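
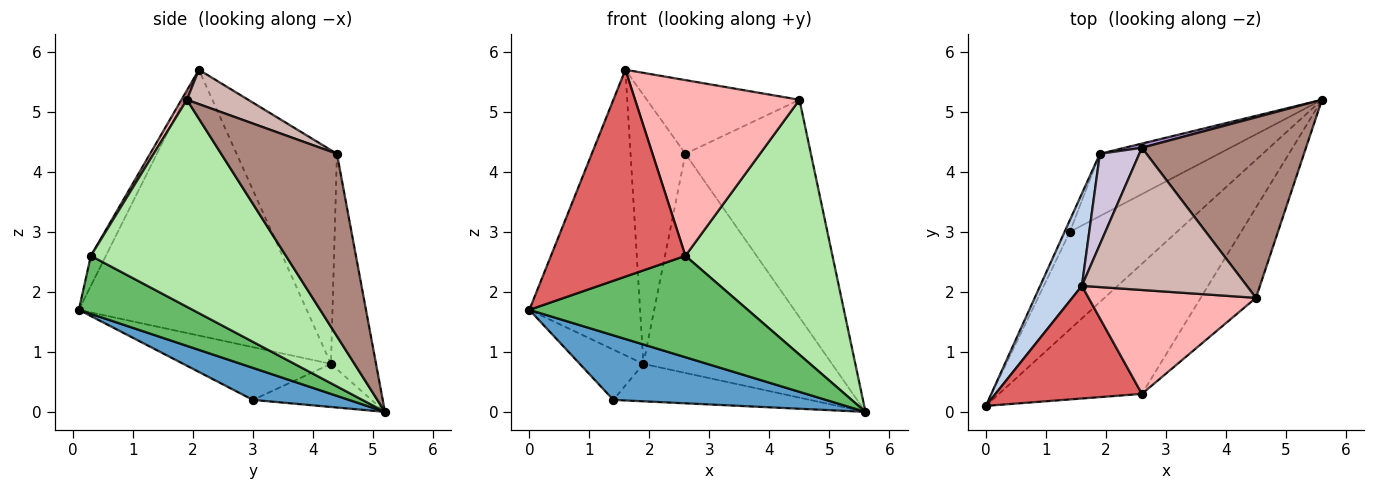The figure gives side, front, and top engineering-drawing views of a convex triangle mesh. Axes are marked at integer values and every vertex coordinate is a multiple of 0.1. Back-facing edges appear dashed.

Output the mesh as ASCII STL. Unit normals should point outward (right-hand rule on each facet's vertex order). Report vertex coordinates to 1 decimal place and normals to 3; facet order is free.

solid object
 facet normal 0.242 -0.535 -0.809
  outer loop
   vertex 1.4 3.0 0.2
   vertex 5.6 5.2 0.0
   vertex 0.0 0.1 1.7
  endloop
 endfacet
 facet normal -0.891 0.433 0.140
  outer loop
   vertex 1.9 4.3 0.8
   vertex 0.0 0.1 1.7
   vertex 1.6 2.1 5.7
  endloop
 endfacet
 facet normal -0.915 0.394 -0.092
  outer loop
   vertex 1.9 4.3 0.8
   vertex 1.4 3.0 0.2
   vertex 0.0 0.1 1.7
  endloop
 endfacet
 facet normal -0.297 0.492 -0.819
  outer loop
   vertex 1.9 4.3 0.8
   vertex 5.6 5.2 0.0
   vertex 1.4 3.0 0.2
  endloop
 endfacet
 facet normal 0.305 -0.585 -0.751
  outer loop
   vertex 2.6 0.3 2.6
   vertex 0.0 0.1 1.7
   vertex 5.6 5.2 0.0
  endloop
 endfacet
 facet normal 0.781 -0.589 -0.208
  outer loop
   vertex 2.6 0.3 2.6
   vertex 5.6 5.2 0.0
   vertex 4.5 1.9 5.2
  endloop
 endfacet
 facet normal -0.098 -0.874 0.476
  outer loop
   vertex 2.6 0.3 2.6
   vertex 1.6 2.1 5.7
   vertex 0.0 0.1 1.7
  endloop
 endfacet
 facet normal 0.028 -0.860 0.509
  outer loop
   vertex 2.6 0.3 2.6
   vertex 4.5 1.9 5.2
   vertex 1.6 2.1 5.7
  endloop
 endfacet
 facet normal -0.232 0.972 0.019
  outer loop
   vertex 2.6 4.4 4.3
   vertex 5.6 5.2 0.0
   vertex 1.9 4.3 0.8
  endloop
 endfacet
 facet normal -0.866 0.474 0.160
  outer loop
   vertex 2.6 4.4 4.3
   vertex 1.9 4.3 0.8
   vertex 1.6 2.1 5.7
  endloop
 endfacet
 facet normal 0.579 0.627 0.521
  outer loop
   vertex 2.6 4.4 4.3
   vertex 4.5 1.9 5.2
   vertex 5.6 5.2 0.0
  endloop
 endfacet
 facet normal 0.182 0.452 0.873
  outer loop
   vertex 2.6 4.4 4.3
   vertex 1.6 2.1 5.7
   vertex 4.5 1.9 5.2
  endloop
 endfacet
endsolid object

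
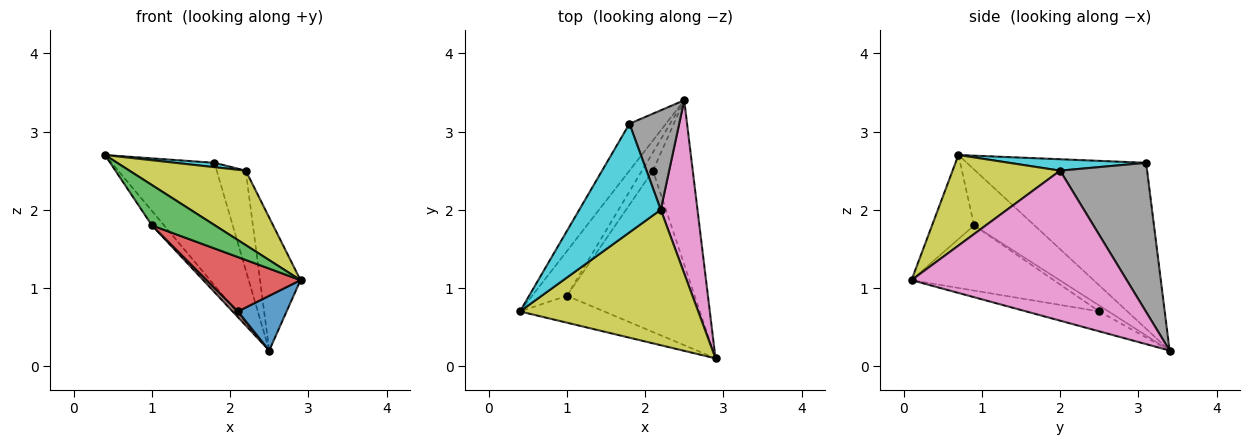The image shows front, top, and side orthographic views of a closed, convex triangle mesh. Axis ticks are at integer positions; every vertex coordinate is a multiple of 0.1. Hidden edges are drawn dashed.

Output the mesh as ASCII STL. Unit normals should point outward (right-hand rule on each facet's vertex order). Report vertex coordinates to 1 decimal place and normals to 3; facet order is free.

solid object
 facet normal -0.429 -0.286 -0.857
  outer loop
   vertex 2.1 2.5 0.7
   vertex 2.5 3.4 0.2
   vertex 2.9 0.1 1.1
  endloop
 endfacet
 facet normal -0.852 0.489 -0.187
  outer loop
   vertex 1.8 3.1 2.6
   vertex 2.5 3.4 0.2
   vertex 0.4 0.7 2.7
  endloop
 endfacet
 facet normal -0.485 -0.728 -0.485
  outer loop
   vertex 1.0 0.9 1.8
   vertex 2.9 0.1 1.1
   vertex 0.4 0.7 2.7
  endloop
 endfacet
 facet normal -0.435 -0.287 -0.853
  outer loop
   vertex 1.0 0.9 1.8
   vertex 2.1 2.5 0.7
   vertex 2.9 0.1 1.1
  endloop
 endfacet
 facet normal -0.837 0.169 -0.520
  outer loop
   vertex 1.0 0.9 1.8
   vertex 0.4 0.7 2.7
   vertex 2.5 3.4 0.2
  endloop
 endfacet
 facet normal -0.460 -0.266 -0.847
  outer loop
   vertex 1.0 0.9 1.8
   vertex 2.5 3.4 0.2
   vertex 2.1 2.5 0.7
  endloop
 endfacet
 facet normal 0.956 0.180 0.234
  outer loop
   vertex 2.2 2.0 2.5
   vertex 2.9 0.1 1.1
   vertex 2.5 3.4 0.2
  endloop
 endfacet
 facet normal 0.905 0.302 0.302
  outer loop
   vertex 2.2 2.0 2.5
   vertex 2.5 3.4 0.2
   vertex 1.8 3.1 2.6
  endloop
 endfacet
 facet normal 0.407 -0.440 0.801
  outer loop
   vertex 2.2 2.0 2.5
   vertex 0.4 0.7 2.7
   vertex 2.9 0.1 1.1
  endloop
 endfacet
 facet normal 0.139 -0.040 0.990
  outer loop
   vertex 2.2 2.0 2.5
   vertex 1.8 3.1 2.6
   vertex 0.4 0.7 2.7
  endloop
 endfacet
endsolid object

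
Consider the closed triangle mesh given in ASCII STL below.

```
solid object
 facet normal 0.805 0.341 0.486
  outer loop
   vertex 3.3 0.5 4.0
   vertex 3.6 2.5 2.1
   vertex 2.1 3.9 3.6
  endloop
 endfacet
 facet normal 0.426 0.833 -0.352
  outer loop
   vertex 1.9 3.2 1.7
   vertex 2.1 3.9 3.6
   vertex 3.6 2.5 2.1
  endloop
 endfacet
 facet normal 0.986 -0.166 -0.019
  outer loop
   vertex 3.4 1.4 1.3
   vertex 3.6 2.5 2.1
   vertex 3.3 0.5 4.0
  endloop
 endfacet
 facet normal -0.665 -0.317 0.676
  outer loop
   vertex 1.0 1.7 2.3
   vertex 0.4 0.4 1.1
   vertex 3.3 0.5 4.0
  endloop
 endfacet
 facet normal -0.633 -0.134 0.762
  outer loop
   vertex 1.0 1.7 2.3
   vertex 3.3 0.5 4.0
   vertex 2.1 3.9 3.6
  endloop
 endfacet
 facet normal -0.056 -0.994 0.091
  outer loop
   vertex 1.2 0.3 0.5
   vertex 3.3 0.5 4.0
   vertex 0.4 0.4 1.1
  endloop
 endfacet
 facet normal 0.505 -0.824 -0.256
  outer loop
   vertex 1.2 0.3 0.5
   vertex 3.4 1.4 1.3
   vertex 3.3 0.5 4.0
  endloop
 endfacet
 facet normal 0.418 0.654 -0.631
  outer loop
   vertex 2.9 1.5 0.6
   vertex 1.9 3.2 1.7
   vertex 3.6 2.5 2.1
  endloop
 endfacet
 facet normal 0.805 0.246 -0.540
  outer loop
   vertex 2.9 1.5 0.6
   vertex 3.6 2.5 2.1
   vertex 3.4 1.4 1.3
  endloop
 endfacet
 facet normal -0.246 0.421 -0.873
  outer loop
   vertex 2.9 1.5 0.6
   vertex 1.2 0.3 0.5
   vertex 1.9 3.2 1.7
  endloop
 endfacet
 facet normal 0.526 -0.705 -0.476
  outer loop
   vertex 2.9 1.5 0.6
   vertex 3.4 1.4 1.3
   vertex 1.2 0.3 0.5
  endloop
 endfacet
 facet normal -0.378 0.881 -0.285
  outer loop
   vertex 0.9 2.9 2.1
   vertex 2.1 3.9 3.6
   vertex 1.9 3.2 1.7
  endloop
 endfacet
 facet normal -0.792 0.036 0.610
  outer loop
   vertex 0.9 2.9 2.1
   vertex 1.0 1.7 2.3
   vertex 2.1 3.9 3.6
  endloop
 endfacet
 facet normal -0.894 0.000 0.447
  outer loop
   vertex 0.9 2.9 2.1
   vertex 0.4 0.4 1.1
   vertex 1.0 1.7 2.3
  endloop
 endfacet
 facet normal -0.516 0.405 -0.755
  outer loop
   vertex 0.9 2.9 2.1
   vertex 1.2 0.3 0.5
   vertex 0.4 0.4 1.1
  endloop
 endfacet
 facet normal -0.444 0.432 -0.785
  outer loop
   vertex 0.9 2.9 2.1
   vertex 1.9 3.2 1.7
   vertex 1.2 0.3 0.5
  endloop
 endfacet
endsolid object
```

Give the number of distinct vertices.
10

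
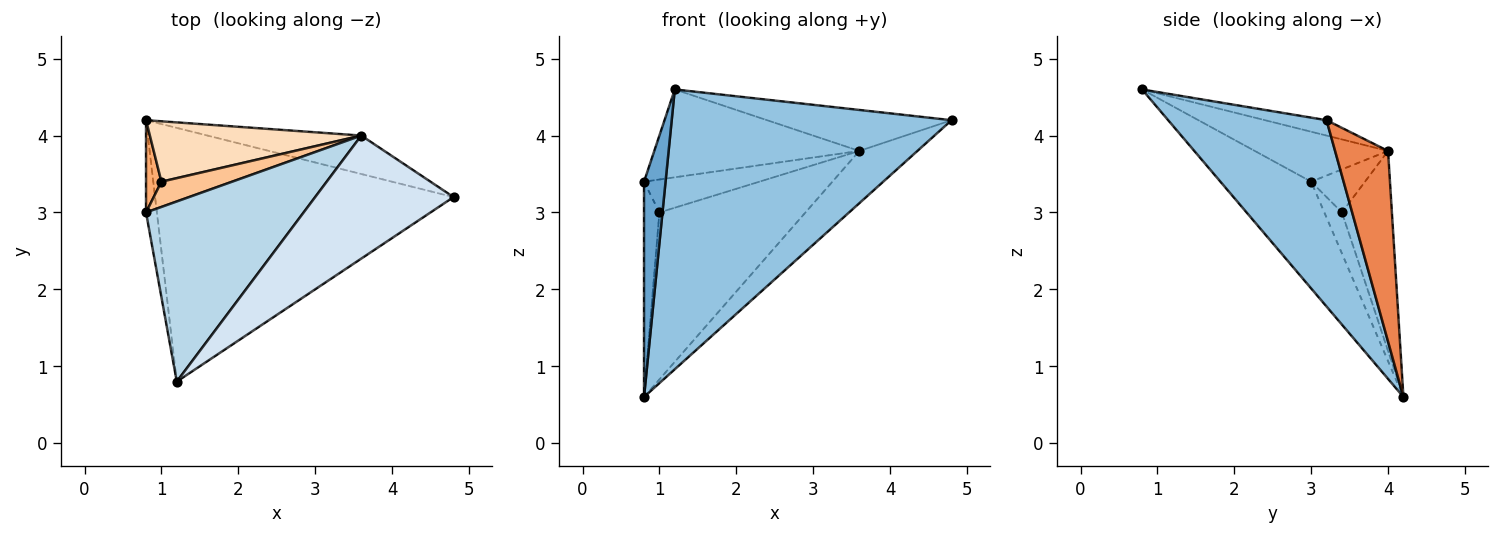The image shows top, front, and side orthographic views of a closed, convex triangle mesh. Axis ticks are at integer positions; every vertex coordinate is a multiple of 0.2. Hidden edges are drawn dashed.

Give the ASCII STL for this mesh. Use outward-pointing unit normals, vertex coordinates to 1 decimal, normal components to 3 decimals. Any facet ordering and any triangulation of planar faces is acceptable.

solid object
 facet normal -0.968 -0.230 -0.098
  outer loop
   vertex 0.8 4.2 0.6
   vertex 1.2 0.8 4.6
   vertex 0.8 3.0 3.4
  endloop
 endfacet
 facet normal 0.387 -0.683 -0.619
  outer loop
   vertex 0.8 4.2 0.6
   vertex 4.8 3.2 4.2
   vertex 1.2 0.8 4.6
  endloop
 endfacet
 facet normal -0.274 0.422 0.864
  outer loop
   vertex 3.6 4.0 3.8
   vertex 0.8 3.0 3.4
   vertex 1.2 0.8 4.6
  endloop
 endfacet
 facet normal -0.105 0.314 0.943
  outer loop
   vertex 3.6 4.0 3.8
   vertex 1.2 0.8 4.6
   vertex 4.8 3.2 4.2
  endloop
 endfacet
 facet normal 0.592 0.649 -0.477
  outer loop
   vertex 3.6 4.0 3.8
   vertex 4.8 3.2 4.2
   vertex 0.8 4.2 0.6
  endloop
 endfacet
 facet normal -0.724 0.634 0.272
  outer loop
   vertex 1.0 3.4 3.0
   vertex 0.8 4.2 0.6
   vertex 0.8 3.0 3.4
  endloop
 endfacet
 facet normal -0.347 0.744 0.571
  outer loop
   vertex 1.0 3.4 3.0
   vertex 0.8 3.0 3.4
   vertex 3.6 4.0 3.8
  endloop
 endfacet
 facet normal -0.306 0.895 0.324
  outer loop
   vertex 1.0 3.4 3.0
   vertex 3.6 4.0 3.8
   vertex 0.8 4.2 0.6
  endloop
 endfacet
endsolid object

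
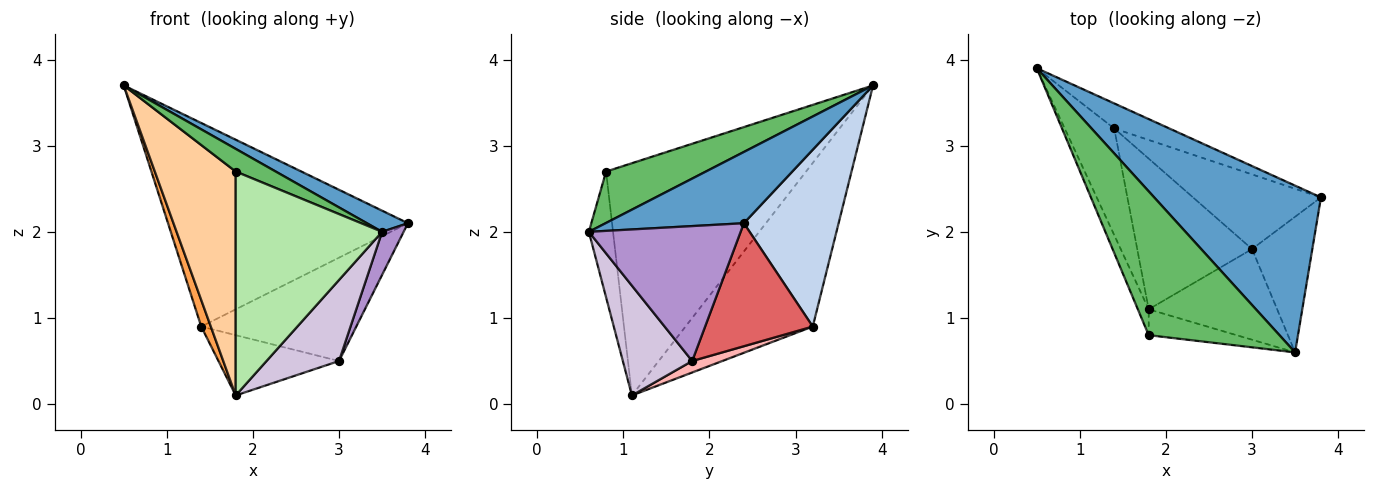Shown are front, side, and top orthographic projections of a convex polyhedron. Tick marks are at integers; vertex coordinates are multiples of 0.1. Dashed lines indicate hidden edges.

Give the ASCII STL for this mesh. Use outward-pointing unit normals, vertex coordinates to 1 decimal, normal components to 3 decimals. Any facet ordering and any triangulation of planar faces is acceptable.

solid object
 facet normal 0.390 -0.116 0.913
  outer loop
   vertex 3.5 0.6 2.0
   vertex 3.8 2.4 2.1
   vertex 0.5 3.9 3.7
  endloop
 endfacet
 facet normal 0.365 0.924 -0.114
  outer loop
   vertex 1.4 3.2 0.9
   vertex 0.5 3.9 3.7
   vertex 3.8 2.4 2.1
  endloop
 endfacet
 facet normal -0.955 -0.072 -0.289
  outer loop
   vertex 1.4 3.2 0.9
   vertex 1.8 1.1 0.1
   vertex 0.5 3.9 3.7
  endloop
 endfacet
 facet normal -0.926 -0.374 -0.043
  outer loop
   vertex 1.8 0.8 2.7
   vertex 0.5 3.9 3.7
   vertex 1.8 1.1 0.1
  endloop
 endfacet
 facet normal 0.362 -0.145 0.921
  outer loop
   vertex 1.8 0.8 2.7
   vertex 3.5 0.6 2.0
   vertex 0.5 3.9 3.7
  endloop
 endfacet
 facet normal -0.162 -0.980 -0.113
  outer loop
   vertex 1.8 0.8 2.7
   vertex 1.8 1.1 0.1
   vertex 3.5 0.6 2.0
  endloop
 endfacet
 facet normal 0.491 0.706 -0.510
  outer loop
   vertex 3.0 1.8 0.5
   vertex 1.4 3.2 0.9
   vertex 3.8 2.4 2.1
  endloop
 endfacet
 facet normal 0.092 0.370 -0.925
  outer loop
   vertex 3.0 1.8 0.5
   vertex 1.8 1.1 0.1
   vertex 1.4 3.2 0.9
  endloop
 endfacet
 facet normal 0.905 -0.128 -0.405
  outer loop
   vertex 3.0 1.8 0.5
   vertex 3.8 2.4 2.1
   vertex 3.5 0.6 2.0
  endloop
 endfacet
 facet normal 0.537 -0.562 -0.629
  outer loop
   vertex 3.0 1.8 0.5
   vertex 3.5 0.6 2.0
   vertex 1.8 1.1 0.1
  endloop
 endfacet
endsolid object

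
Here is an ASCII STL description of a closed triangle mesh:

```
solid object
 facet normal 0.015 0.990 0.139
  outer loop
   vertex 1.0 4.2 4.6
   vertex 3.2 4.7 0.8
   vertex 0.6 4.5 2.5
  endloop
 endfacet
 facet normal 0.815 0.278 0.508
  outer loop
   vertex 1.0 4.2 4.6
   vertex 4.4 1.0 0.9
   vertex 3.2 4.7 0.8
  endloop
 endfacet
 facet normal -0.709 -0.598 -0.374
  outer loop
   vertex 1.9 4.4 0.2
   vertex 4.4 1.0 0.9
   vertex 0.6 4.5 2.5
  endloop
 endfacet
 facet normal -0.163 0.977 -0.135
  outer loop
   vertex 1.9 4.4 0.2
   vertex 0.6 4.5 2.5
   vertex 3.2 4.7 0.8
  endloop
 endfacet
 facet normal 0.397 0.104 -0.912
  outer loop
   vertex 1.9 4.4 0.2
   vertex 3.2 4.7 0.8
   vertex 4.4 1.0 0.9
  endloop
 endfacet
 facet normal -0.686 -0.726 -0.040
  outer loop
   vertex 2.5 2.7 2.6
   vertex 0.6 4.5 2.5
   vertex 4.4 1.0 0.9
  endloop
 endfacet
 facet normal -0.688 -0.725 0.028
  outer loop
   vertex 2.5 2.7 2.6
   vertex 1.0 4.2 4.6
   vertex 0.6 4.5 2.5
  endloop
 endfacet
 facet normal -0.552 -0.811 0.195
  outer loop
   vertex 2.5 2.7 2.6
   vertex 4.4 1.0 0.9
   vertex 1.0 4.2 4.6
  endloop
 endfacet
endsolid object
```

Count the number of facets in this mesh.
8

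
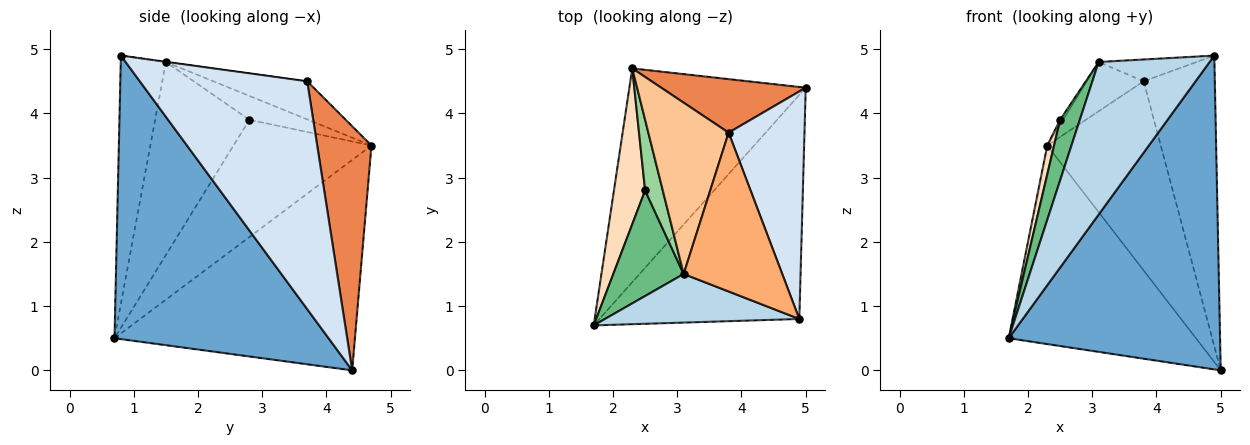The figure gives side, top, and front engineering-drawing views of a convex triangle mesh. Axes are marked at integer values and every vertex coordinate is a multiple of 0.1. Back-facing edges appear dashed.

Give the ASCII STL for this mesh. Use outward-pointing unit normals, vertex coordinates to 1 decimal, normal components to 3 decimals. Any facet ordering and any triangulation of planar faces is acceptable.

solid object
 facet normal 0.636 -0.628 -0.448
  outer loop
   vertex 4.9 0.8 4.9
   vertex 1.7 0.7 0.5
   vertex 5.0 4.4 0.0
  endloop
 endfacet
 facet normal -0.658 0.512 -0.552
  outer loop
   vertex 2.3 4.7 3.5
   vertex 5.0 4.4 0.0
   vertex 1.7 0.7 0.5
  endloop
 endfacet
 facet normal -0.361 -0.889 0.283
  outer loop
   vertex 3.1 1.5 4.8
   vertex 1.7 0.7 0.5
   vertex 4.9 0.8 4.9
  endloop
 endfacet
 facet normal 0.880 0.374 0.293
  outer loop
   vertex 3.8 3.7 4.5
   vertex 4.9 0.8 4.9
   vertex 5.0 4.4 0.0
  endloop
 endfacet
 facet normal 0.418 0.874 0.247
  outer loop
   vertex 3.8 3.7 4.5
   vertex 5.0 4.4 0.0
   vertex 2.3 4.7 3.5
  endloop
 endfacet
 facet normal -0.002 0.136 0.991
  outer loop
   vertex 3.8 3.7 4.5
   vertex 3.1 1.5 4.8
   vertex 4.9 0.8 4.9
  endloop
 endfacet
 facet normal -0.415 0.251 0.874
  outer loop
   vertex 3.8 3.7 4.5
   vertex 2.3 4.7 3.5
   vertex 3.1 1.5 4.8
  endloop
 endfacet
 facet normal -0.965 -0.048 0.257
  outer loop
   vertex 2.5 2.8 3.9
   vertex 2.3 4.7 3.5
   vertex 1.7 0.7 0.5
  endloop
 endfacet
 facet normal -0.922 -0.193 0.336
  outer loop
   vertex 2.5 2.8 3.9
   vertex 1.7 0.7 0.5
   vertex 3.1 1.5 4.8
  endloop
 endfacet
 facet normal -0.803 0.041 0.594
  outer loop
   vertex 2.5 2.8 3.9
   vertex 3.1 1.5 4.8
   vertex 2.3 4.7 3.5
  endloop
 endfacet
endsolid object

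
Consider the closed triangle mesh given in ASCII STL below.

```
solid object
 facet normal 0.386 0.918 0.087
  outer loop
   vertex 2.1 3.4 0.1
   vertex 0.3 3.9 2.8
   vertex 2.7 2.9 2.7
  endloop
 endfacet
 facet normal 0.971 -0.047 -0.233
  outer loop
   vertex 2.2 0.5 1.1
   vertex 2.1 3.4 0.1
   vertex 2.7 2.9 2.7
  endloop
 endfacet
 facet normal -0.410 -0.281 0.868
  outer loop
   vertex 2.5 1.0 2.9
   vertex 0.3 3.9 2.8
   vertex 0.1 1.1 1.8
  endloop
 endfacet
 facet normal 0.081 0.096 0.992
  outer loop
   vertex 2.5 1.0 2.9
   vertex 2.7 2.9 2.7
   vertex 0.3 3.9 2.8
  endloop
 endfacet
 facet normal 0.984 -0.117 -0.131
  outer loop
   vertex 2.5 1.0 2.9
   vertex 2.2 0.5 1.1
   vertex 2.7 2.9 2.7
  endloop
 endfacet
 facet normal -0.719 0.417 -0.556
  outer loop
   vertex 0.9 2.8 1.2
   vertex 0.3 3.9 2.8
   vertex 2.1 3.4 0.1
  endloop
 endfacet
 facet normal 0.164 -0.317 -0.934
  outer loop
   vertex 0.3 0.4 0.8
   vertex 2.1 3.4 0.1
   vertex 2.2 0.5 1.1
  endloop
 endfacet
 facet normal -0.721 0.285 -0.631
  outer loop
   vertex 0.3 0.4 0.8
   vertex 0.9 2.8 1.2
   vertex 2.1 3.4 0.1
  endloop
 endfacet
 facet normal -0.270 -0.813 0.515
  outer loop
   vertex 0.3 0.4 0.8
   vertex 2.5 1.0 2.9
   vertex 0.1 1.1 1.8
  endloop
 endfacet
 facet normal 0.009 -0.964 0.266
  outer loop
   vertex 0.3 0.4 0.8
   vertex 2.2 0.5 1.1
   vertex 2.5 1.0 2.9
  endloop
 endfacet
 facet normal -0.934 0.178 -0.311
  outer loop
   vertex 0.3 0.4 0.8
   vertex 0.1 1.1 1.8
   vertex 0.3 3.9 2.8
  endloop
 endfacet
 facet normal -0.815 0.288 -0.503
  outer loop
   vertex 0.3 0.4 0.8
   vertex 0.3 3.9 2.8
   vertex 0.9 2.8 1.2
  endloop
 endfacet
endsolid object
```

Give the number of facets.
12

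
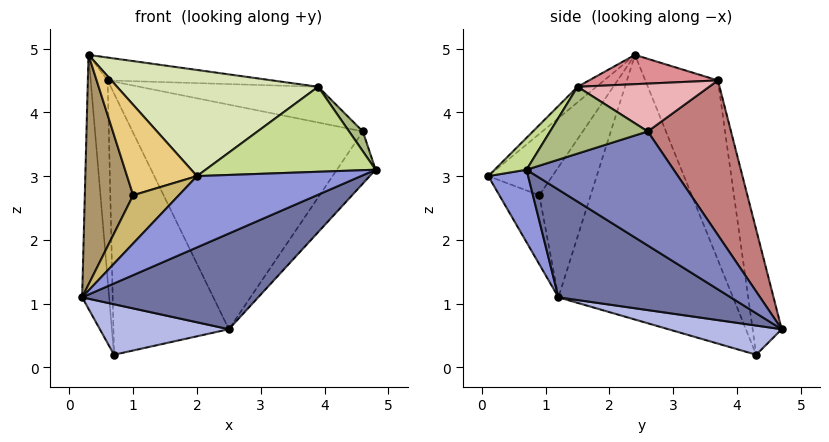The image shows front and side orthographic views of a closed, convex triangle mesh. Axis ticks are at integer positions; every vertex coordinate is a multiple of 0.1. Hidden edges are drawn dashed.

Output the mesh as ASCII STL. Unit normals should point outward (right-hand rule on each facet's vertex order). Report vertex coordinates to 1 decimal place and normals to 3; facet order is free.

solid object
 facet normal 0.341 -0.349 -0.873
  outer loop
   vertex 2.5 4.7 0.6
   vertex 4.8 0.7 3.1
   vertex 0.2 1.2 1.1
  endloop
 endfacet
 facet normal 0.871 0.229 -0.435
  outer loop
   vertex 4.6 2.6 3.7
   vertex 4.8 0.7 3.1
   vertex 2.5 4.7 0.6
  endloop
 endfacet
 facet normal 0.186 -0.764 -0.618
  outer loop
   vertex 2.0 0.1 3.0
   vertex 0.2 1.2 1.1
   vertex 4.8 0.7 3.1
  endloop
 endfacet
 facet normal 0.271 -0.308 -0.912
  outer loop
   vertex 0.7 4.3 0.2
   vertex 2.5 4.7 0.6
   vertex 0.2 1.2 1.1
  endloop
 endfacet
 facet normal -0.988 0.153 -0.022
  outer loop
   vertex 0.7 4.3 0.2
   vertex 0.2 1.2 1.1
   vertex 0.3 2.4 4.9
  endloop
 endfacet
 facet normal 0.784 -0.110 0.611
  outer loop
   vertex 3.9 1.5 4.4
   vertex 4.8 0.7 3.1
   vertex 4.6 2.6 3.7
  endloop
 endfacet
 facet normal 0.149 -0.793 0.591
  outer loop
   vertex 3.9 1.5 4.4
   vertex 2.0 0.1 3.0
   vertex 4.8 0.7 3.1
  endloop
 endfacet
 facet normal -0.062 -0.662 0.747
  outer loop
   vertex 3.9 1.5 4.4
   vertex 0.3 2.4 4.9
   vertex 2.0 0.1 3.0
  endloop
 endfacet
 facet normal -0.709 -0.667 0.229
  outer loop
   vertex 1.0 0.9 2.7
   vertex 0.3 2.4 4.9
   vertex 0.2 1.2 1.1
  endloop
 endfacet
 facet normal -0.647 -0.740 0.185
  outer loop
   vertex 1.0 0.9 2.7
   vertex 0.2 1.2 1.1
   vertex 2.0 0.1 3.0
  endloop
 endfacet
 facet normal -0.650 -0.708 0.276
  outer loop
   vertex 1.0 0.9 2.7
   vertex 2.0 0.1 3.0
   vertex 0.3 2.4 4.9
  endloop
 endfacet
 facet normal -0.242 0.962 0.129
  outer loop
   vertex 0.6 3.7 4.5
   vertex 2.5 4.7 0.6
   vertex 0.7 4.3 0.2
  endloop
 endfacet
 facet normal -0.974 0.228 0.009
  outer loop
   vertex 0.6 3.7 4.5
   vertex 0.7 4.3 0.2
   vertex 0.3 2.4 4.9
  endloop
 endfacet
 facet normal 0.315 0.871 0.377
  outer loop
   vertex 0.6 3.7 4.5
   vertex 4.6 2.6 3.7
   vertex 2.5 4.7 0.6
  endloop
 endfacet
 facet normal 0.194 0.247 0.949
  outer loop
   vertex 0.6 3.7 4.5
   vertex 0.3 2.4 4.9
   vertex 3.9 1.5 4.4
  endloop
 endfacet
 facet normal 0.281 0.382 0.881
  outer loop
   vertex 0.6 3.7 4.5
   vertex 3.9 1.5 4.4
   vertex 4.6 2.6 3.7
  endloop
 endfacet
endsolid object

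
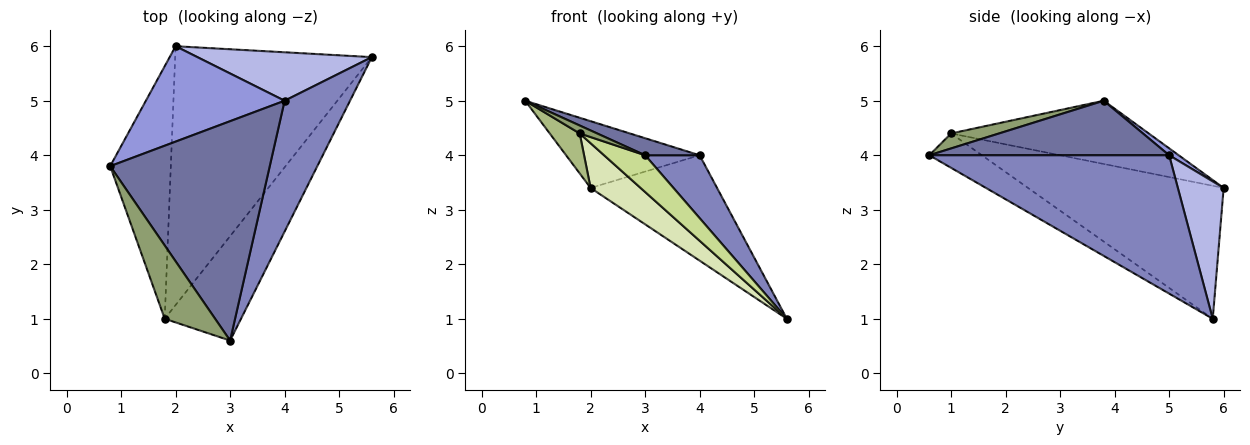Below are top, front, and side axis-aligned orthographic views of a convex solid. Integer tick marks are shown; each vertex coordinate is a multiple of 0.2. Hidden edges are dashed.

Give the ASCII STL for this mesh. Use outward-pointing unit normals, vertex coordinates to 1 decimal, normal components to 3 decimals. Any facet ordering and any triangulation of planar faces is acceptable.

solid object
 facet normal 0.322 -0.073 0.944
  outer loop
   vertex 4.0 5.0 4.0
   vertex 0.8 3.8 5.0
   vertex 3.0 0.6 4.0
  endloop
 endfacet
 facet normal 0.886 -0.201 0.419
  outer loop
   vertex 4.0 5.0 4.0
   vertex 3.0 0.6 4.0
   vertex 5.6 5.8 1.0
  endloop
 endfacet
 facet normal 0.041 0.573 0.819
  outer loop
   vertex 4.0 5.0 4.0
   vertex 2.0 6.0 3.4
   vertex 0.8 3.8 5.0
  endloop
 endfacet
 facet normal 0.312 0.863 0.397
  outer loop
   vertex 4.0 5.0 4.0
   vertex 5.6 5.8 1.0
   vertex 2.0 6.0 3.4
  endloop
 endfacet
 facet normal 0.283 -0.103 0.953
  outer loop
   vertex 1.8 1.0 4.4
   vertex 3.0 0.6 4.0
   vertex 0.8 3.8 5.0
  endloop
 endfacet
 facet normal -0.718 -0.109 -0.688
  outer loop
   vertex 1.8 1.0 4.4
   vertex 0.8 3.8 5.0
   vertex 2.0 6.0 3.4
  endloop
 endfacet
 facet normal -0.391 -0.305 -0.868
  outer loop
   vertex 1.8 1.0 4.4
   vertex 5.6 5.8 1.0
   vertex 3.0 0.6 4.0
  endloop
 endfacet
 facet normal -0.555 -0.142 -0.820
  outer loop
   vertex 1.8 1.0 4.4
   vertex 2.0 6.0 3.4
   vertex 5.6 5.8 1.0
  endloop
 endfacet
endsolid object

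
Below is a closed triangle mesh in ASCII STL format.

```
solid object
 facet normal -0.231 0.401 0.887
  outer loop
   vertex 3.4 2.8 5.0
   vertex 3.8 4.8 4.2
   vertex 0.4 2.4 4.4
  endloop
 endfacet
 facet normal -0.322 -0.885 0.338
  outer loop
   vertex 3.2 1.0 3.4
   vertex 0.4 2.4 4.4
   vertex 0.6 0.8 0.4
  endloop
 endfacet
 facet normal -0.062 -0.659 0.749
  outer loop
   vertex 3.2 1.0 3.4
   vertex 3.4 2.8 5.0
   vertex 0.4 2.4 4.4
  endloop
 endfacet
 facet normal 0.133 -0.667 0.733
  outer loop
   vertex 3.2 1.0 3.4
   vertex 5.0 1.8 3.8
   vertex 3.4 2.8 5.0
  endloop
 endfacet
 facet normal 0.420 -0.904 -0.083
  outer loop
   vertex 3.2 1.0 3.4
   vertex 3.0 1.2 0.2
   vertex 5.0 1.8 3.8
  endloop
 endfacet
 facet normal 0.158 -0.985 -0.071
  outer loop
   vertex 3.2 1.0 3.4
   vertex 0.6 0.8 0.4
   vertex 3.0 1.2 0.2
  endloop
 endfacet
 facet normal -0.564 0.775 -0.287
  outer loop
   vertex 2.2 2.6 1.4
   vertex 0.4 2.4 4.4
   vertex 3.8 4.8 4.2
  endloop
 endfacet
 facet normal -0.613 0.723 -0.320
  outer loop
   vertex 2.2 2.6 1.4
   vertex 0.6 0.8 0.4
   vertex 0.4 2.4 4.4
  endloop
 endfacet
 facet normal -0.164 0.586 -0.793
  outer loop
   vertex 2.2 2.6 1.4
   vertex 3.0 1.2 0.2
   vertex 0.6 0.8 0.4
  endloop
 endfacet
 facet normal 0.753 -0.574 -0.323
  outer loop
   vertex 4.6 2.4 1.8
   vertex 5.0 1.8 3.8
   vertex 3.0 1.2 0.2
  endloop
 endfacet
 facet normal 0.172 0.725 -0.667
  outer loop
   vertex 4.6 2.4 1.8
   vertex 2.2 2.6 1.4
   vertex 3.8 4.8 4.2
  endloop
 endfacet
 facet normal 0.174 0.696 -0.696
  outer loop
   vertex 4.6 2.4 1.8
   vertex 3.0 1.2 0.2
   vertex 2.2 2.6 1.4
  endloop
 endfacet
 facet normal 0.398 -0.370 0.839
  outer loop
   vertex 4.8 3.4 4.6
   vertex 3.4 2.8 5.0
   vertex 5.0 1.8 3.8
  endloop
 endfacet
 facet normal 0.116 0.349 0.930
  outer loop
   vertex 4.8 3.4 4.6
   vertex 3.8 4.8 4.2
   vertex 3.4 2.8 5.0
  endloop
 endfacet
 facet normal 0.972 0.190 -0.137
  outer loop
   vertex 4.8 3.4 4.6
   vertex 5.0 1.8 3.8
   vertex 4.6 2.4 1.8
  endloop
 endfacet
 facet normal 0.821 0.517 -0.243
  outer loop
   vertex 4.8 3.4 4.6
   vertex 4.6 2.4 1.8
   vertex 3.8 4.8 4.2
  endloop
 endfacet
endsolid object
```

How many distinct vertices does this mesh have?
10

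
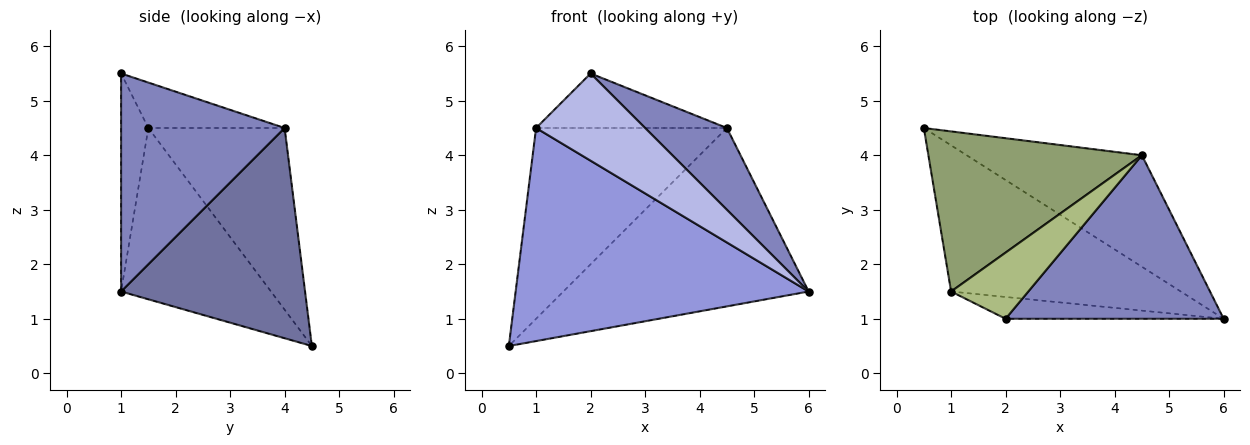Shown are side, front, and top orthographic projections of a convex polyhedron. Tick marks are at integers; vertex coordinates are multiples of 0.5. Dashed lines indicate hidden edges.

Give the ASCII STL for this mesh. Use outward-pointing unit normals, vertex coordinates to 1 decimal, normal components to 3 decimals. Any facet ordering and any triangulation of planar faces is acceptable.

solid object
 facet normal 0.537 0.716 -0.447
  outer loop
   vertex 4.5 4.0 4.5
   vertex 6.0 1.0 1.5
   vertex 0.5 4.5 0.5
  endloop
 endfacet
 facet normal 0.667 -0.333 0.667
  outer loop
   vertex 4.5 4.0 4.5
   vertex 2.0 1.0 5.5
   vertex 6.0 1.0 1.5
  endloop
 endfacet
 facet normal -0.389 -0.760 -0.521
  outer loop
   vertex 1.0 1.5 4.5
   vertex 0.5 4.5 0.5
   vertex 6.0 1.0 1.5
  endloop
 endfacet
 facet normal -0.236 -0.943 -0.236
  outer loop
   vertex 1.0 1.5 4.5
   vertex 6.0 1.0 1.5
   vertex 2.0 1.0 5.5
  endloop
 endfacet
 facet normal -0.480 0.672 0.564
  outer loop
   vertex 1.0 1.5 4.5
   vertex 4.5 4.0 4.5
   vertex 0.5 4.5 0.5
  endloop
 endfacet
 facet normal -0.413 0.579 0.703
  outer loop
   vertex 1.0 1.5 4.5
   vertex 2.0 1.0 5.5
   vertex 4.5 4.0 4.5
  endloop
 endfacet
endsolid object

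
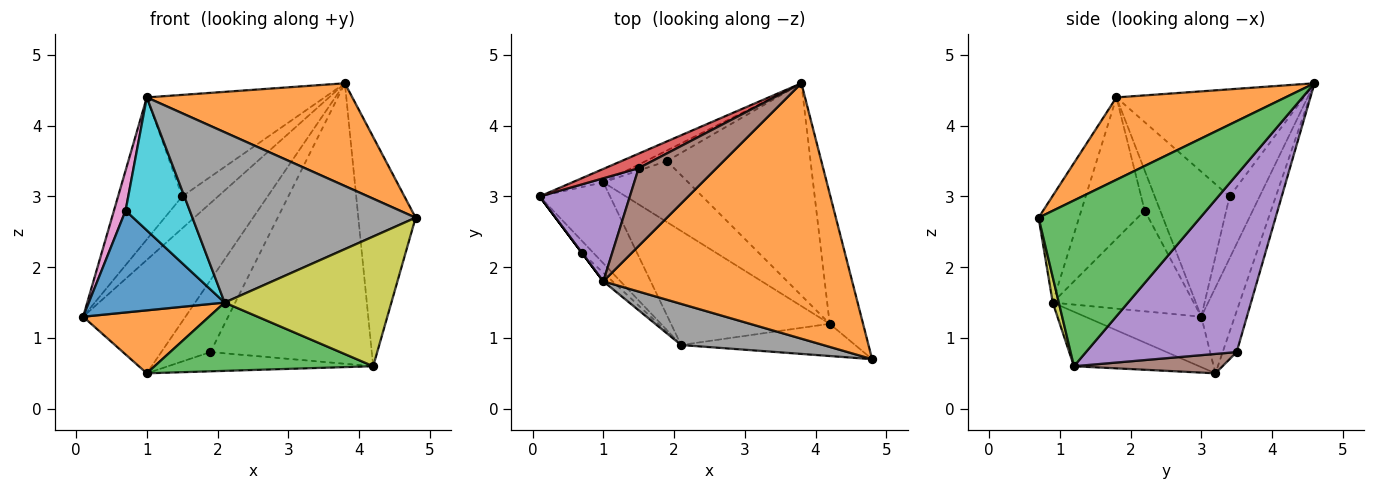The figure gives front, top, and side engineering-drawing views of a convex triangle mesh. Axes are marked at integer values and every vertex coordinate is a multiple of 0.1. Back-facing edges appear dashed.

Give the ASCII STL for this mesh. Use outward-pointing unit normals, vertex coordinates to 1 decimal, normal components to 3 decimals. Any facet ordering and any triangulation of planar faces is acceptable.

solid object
 facet normal -0.309 0.945 -0.111
  outer loop
   vertex 1.0 3.2 0.5
   vertex 0.1 3.0 1.3
   vertex 3.8 4.6 4.6
  endloop
 endfacet
 facet normal 0.293 -0.357 0.887
  outer loop
   vertex 1.0 1.8 4.4
   vertex 4.8 0.7 2.7
   vertex 3.8 4.6 4.6
  endloop
 endfacet
 facet normal 0.926 0.328 -0.186
  outer loop
   vertex 4.2 1.2 0.6
   vertex 3.8 4.6 4.6
   vertex 4.8 0.7 2.7
  endloop
 endfacet
 facet normal -0.607 0.724 0.329
  outer loop
   vertex 1.5 3.4 3.0
   vertex 3.8 4.6 4.6
   vertex 0.1 3.0 1.3
  endloop
 endfacet
 facet normal -0.687 0.588 0.427
  outer loop
   vertex 1.5 3.4 3.0
   vertex 0.1 3.0 1.3
   vertex 1.0 1.8 4.4
  endloop
 endfacet
 facet normal -0.642 0.609 0.466
  outer loop
   vertex 1.5 3.4 3.0
   vertex 1.0 1.8 4.4
   vertex 3.8 4.6 4.6
  endloop
 endfacet
 facet normal -0.800 -0.600 0.000
  outer loop
   vertex 0.7 2.2 2.8
   vertex 1.0 1.8 4.4
   vertex 0.1 3.0 1.3
  endloop
 endfacet
 facet normal -0.174 -0.957 0.231
  outer loop
   vertex 2.1 0.9 1.5
   vertex 4.8 0.7 2.7
   vertex 1.0 1.8 4.4
  endloop
 endfacet
 facet normal 0.035 -0.970 -0.241
  outer loop
   vertex 2.1 0.9 1.5
   vertex 4.2 1.2 0.6
   vertex 4.8 0.7 2.7
  endloop
 endfacet
 facet normal -0.702 -0.710 -0.046
  outer loop
   vertex 2.1 0.9 1.5
   vertex 1.0 1.8 4.4
   vertex 0.7 2.2 2.8
  endloop
 endfacet
 facet normal -0.718 -0.691 -0.082
  outer loop
   vertex 2.1 0.9 1.5
   vertex 0.7 2.2 2.8
   vertex 0.1 3.0 1.3
  endloop
 endfacet
 facet normal -0.492 -0.534 -0.687
  outer loop
   vertex 2.1 0.9 1.5
   vertex 0.1 3.0 1.3
   vertex 1.0 3.2 0.5
  endloop
 endfacet
 facet normal -0.282 -0.493 -0.823
  outer loop
   vertex 2.1 0.9 1.5
   vertex 1.0 3.2 0.5
   vertex 4.2 1.2 0.6
  endloop
 endfacet
 facet normal -0.271 0.952 -0.140
  outer loop
   vertex 1.9 3.5 0.8
   vertex 1.0 3.2 0.5
   vertex 3.8 4.6 4.6
  endloop
 endfacet
 facet normal 0.597 0.640 -0.484
  outer loop
   vertex 1.9 3.5 0.8
   vertex 3.8 4.6 4.6
   vertex 4.2 1.2 0.6
  endloop
 endfacet
 facet normal 0.213 0.294 -0.932
  outer loop
   vertex 1.9 3.5 0.8
   vertex 4.2 1.2 0.6
   vertex 1.0 3.2 0.5
  endloop
 endfacet
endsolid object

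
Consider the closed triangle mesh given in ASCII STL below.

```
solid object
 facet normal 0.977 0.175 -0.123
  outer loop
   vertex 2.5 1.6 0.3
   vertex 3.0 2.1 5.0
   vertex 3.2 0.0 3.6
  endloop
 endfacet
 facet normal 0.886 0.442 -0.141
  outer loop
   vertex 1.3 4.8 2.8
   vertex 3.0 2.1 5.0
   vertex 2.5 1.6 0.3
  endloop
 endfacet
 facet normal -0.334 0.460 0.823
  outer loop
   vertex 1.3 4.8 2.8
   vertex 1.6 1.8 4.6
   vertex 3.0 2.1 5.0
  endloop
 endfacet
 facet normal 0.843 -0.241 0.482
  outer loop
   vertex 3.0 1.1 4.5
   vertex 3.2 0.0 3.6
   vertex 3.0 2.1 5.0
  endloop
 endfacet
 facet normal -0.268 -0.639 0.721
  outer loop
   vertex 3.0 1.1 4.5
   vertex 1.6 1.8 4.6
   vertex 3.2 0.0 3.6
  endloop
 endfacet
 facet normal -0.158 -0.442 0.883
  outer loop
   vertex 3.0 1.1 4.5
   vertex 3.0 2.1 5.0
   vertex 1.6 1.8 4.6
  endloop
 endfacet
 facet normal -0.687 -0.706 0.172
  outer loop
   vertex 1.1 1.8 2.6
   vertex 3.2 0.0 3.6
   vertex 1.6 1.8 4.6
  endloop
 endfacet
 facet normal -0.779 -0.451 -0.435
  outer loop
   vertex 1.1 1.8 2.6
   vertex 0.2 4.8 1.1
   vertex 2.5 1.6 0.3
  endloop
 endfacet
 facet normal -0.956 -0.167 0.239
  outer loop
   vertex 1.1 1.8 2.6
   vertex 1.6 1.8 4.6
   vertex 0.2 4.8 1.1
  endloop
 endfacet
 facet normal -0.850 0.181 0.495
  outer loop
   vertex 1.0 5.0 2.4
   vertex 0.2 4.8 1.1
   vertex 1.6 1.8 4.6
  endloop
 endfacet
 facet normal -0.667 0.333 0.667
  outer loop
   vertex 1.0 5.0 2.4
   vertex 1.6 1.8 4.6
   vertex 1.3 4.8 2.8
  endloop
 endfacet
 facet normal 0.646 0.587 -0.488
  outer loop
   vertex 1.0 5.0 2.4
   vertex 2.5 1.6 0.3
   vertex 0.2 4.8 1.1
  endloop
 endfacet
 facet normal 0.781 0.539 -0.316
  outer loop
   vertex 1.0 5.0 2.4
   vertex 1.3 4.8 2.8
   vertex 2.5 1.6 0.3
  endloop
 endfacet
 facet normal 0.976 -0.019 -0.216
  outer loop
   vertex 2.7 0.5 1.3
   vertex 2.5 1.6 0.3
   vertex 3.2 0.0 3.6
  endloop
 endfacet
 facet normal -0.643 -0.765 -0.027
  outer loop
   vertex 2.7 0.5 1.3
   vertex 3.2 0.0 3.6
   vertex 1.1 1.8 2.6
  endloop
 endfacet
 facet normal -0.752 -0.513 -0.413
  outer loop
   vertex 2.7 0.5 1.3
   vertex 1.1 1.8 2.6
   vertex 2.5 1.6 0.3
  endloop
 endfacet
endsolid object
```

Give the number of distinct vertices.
10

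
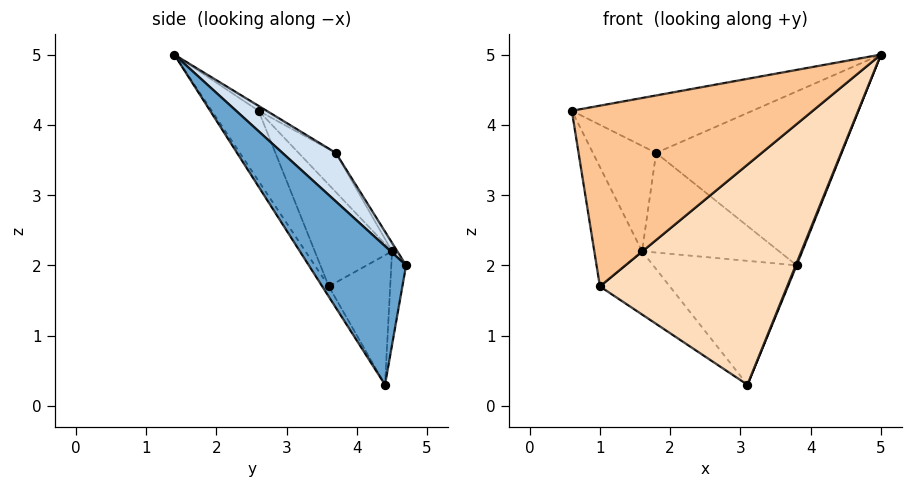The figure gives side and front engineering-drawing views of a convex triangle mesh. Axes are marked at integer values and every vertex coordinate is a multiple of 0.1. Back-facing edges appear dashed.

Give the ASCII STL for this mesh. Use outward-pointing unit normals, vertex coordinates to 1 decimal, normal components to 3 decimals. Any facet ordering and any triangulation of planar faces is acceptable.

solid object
 facet normal 0.925 -0.009 -0.379
  outer loop
   vertex 3.1 4.4 0.3
   vertex 3.8 4.7 2.0
   vertex 5.0 1.4 5.0
  endloop
 endfacet
 facet normal -0.102 0.986 -0.132
  outer loop
   vertex 1.6 4.5 2.2
   vertex 3.8 4.7 2.0
   vertex 3.1 4.4 0.3
  endloop
 endfacet
 facet normal -0.022 0.497 0.867
  outer loop
   vertex 1.8 3.7 3.6
   vertex 0.6 2.6 4.2
   vertex 5.0 1.4 5.0
  endloop
 endfacet
 facet normal 0.201 0.698 0.687
  outer loop
   vertex 1.8 3.7 3.6
   vertex 5.0 1.4 5.0
   vertex 3.8 4.7 2.0
  endloop
 endfacet
 facet normal -0.442 0.750 0.492
  outer loop
   vertex 1.8 3.7 3.6
   vertex 1.6 4.5 2.2
   vertex 0.6 2.6 4.2
  endloop
 endfacet
 facet normal -0.033 0.866 0.499
  outer loop
   vertex 1.8 3.7 3.6
   vertex 3.8 4.7 2.0
   vertex 1.6 4.5 2.2
  endloop
 endfacet
 facet normal -0.176 -0.904 -0.390
  outer loop
   vertex 1.0 3.6 1.7
   vertex 5.0 1.4 5.0
   vertex 0.6 2.6 4.2
  endloop
 endfacet
 facet normal -0.030 -0.848 -0.529
  outer loop
   vertex 1.0 3.6 1.7
   vertex 3.1 4.4 0.3
   vertex 5.0 1.4 5.0
  endloop
 endfacet
 facet normal -0.848 0.524 0.074
  outer loop
   vertex 1.0 3.6 1.7
   vertex 0.6 2.6 4.2
   vertex 1.6 4.5 2.2
  endloop
 endfacet
 facet normal -0.576 0.655 -0.489
  outer loop
   vertex 1.0 3.6 1.7
   vertex 1.6 4.5 2.2
   vertex 3.1 4.4 0.3
  endloop
 endfacet
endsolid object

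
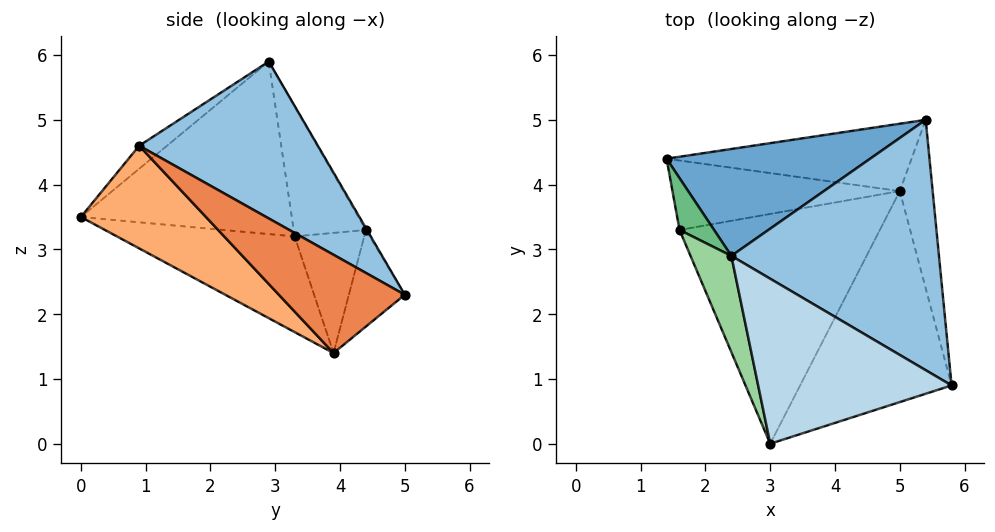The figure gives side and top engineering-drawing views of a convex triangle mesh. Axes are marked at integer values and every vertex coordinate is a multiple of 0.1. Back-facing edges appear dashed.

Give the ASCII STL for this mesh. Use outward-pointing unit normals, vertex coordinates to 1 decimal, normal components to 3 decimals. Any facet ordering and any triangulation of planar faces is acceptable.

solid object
 facet normal -0.005 0.865 0.501
  outer loop
   vertex 2.4 2.9 5.9
   vertex 5.4 5.0 2.3
   vertex 1.4 4.4 3.3
  endloop
 endfacet
 facet normal 0.538 0.452 0.712
  outer loop
   vertex 2.4 2.9 5.9
   vertex 5.8 0.9 4.6
   vertex 5.4 5.0 2.3
  endloop
 endfacet
 facet normal -0.090 -0.646 0.758
  outer loop
   vertex 2.4 2.9 5.9
   vertex 3.0 0.0 3.5
   vertex 5.8 0.9 4.6
  endloop
 endfacet
 facet normal -0.273 0.667 -0.693
  outer loop
   vertex 5.0 3.9 1.4
   vertex 1.4 4.4 3.3
   vertex 5.4 5.0 2.3
  endloop
 endfacet
 facet normal 0.945 -0.085 -0.316
  outer loop
   vertex 5.0 3.9 1.4
   vertex 5.4 5.0 2.3
   vertex 5.8 0.9 4.6
  endloop
 endfacet
 facet normal 0.452 -0.591 -0.668
  outer loop
   vertex 5.0 3.9 1.4
   vertex 5.8 0.9 4.6
   vertex 3.0 0.0 3.5
  endloop
 endfacet
 facet normal -0.467 -0.005 -0.884
  outer loop
   vertex 1.6 3.3 3.2
   vertex 1.4 4.4 3.3
   vertex 5.0 3.9 1.4
  endloop
 endfacet
 facet normal -0.417 -0.256 -0.872
  outer loop
   vertex 1.6 3.3 3.2
   vertex 5.0 3.9 1.4
   vertex 3.0 0.0 3.5
  endloop
 endfacet
 facet normal -0.948 -0.195 0.252
  outer loop
   vertex 1.6 3.3 3.2
   vertex 2.4 2.9 5.9
   vertex 1.4 4.4 3.3
  endloop
 endfacet
 facet normal -0.906 -0.365 0.214
  outer loop
   vertex 1.6 3.3 3.2
   vertex 3.0 0.0 3.5
   vertex 2.4 2.9 5.9
  endloop
 endfacet
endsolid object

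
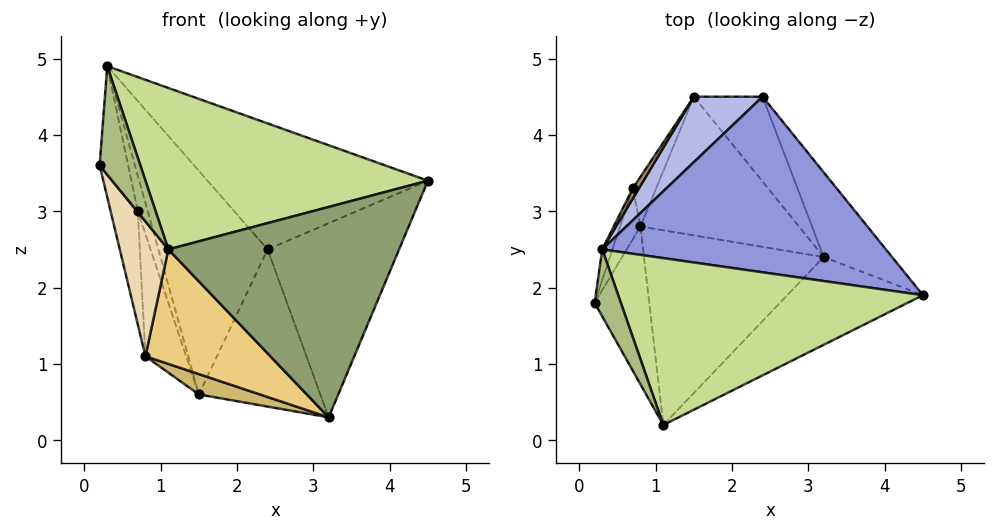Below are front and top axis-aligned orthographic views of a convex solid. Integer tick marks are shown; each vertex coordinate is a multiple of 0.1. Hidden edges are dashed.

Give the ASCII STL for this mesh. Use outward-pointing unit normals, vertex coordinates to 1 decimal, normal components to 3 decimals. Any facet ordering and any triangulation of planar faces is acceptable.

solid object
 facet normal 0.794 0.557 -0.243
  outer loop
   vertex 3.2 2.4 0.3
   vertex 2.4 4.5 2.5
   vertex 4.5 1.9 3.4
  endloop
 endfacet
 facet normal 0.708 0.621 -0.335
  outer loop
   vertex 1.5 4.5 0.6
   vertex 2.4 4.5 2.5
   vertex 3.2 2.4 0.3
  endloop
 endfacet
 facet normal 0.350 0.546 0.761
  outer loop
   vertex 0.3 2.5 4.9
   vertex 4.5 1.9 3.4
   vertex 2.4 4.5 2.5
  endloop
 endfacet
 facet normal -0.510 0.826 0.242
  outer loop
   vertex 0.3 2.5 4.9
   vertex 2.4 4.5 2.5
   vertex 1.5 4.5 0.6
  endloop
 endfacet
 facet normal 0.491 -0.804 -0.336
  outer loop
   vertex 1.1 0.2 2.5
   vertex 3.2 2.4 0.3
   vertex 4.5 1.9 3.4
  endloop
 endfacet
 facet normal -0.657 -0.642 0.396
  outer loop
   vertex 1.1 0.2 2.5
   vertex 0.3 2.5 4.9
   vertex 0.2 1.8 3.6
  endloop
 endfacet
 facet normal 0.155 -0.687 0.710
  outer loop
   vertex 1.1 0.2 2.5
   vertex 4.5 1.9 3.4
   vertex 0.3 2.5 4.9
  endloop
 endfacet
 facet normal -0.955 0.286 -0.081
  outer loop
   vertex 0.7 3.3 3.0
   vertex 0.2 1.8 3.6
   vertex 0.3 2.5 4.9
  endloop
 endfacet
 facet normal -0.526 0.818 0.234
  outer loop
   vertex 0.7 3.3 3.0
   vertex 0.3 2.5 4.9
   vertex 1.5 4.5 0.6
  endloop
 endfacet
 facet normal -0.334 -0.137 -0.933
  outer loop
   vertex 0.8 2.8 1.1
   vertex 1.5 4.5 0.6
   vertex 3.2 2.4 0.3
  endloop
 endfacet
 facet normal -0.349 -0.475 -0.808
  outer loop
   vertex 0.8 2.8 1.1
   vertex 3.2 2.4 0.3
   vertex 1.1 0.2 2.5
  endloop
 endfacet
 facet normal -0.902 -0.281 -0.329
  outer loop
   vertex 0.8 2.8 1.1
   vertex 1.1 0.2 2.5
   vertex 0.2 1.8 3.6
  endloop
 endfacet
 facet normal -0.955 0.270 -0.121
  outer loop
   vertex 0.8 2.8 1.1
   vertex 0.2 1.8 3.6
   vertex 0.7 3.3 3.0
  endloop
 endfacet
 facet normal -0.929 0.342 -0.139
  outer loop
   vertex 0.8 2.8 1.1
   vertex 0.7 3.3 3.0
   vertex 1.5 4.5 0.6
  endloop
 endfacet
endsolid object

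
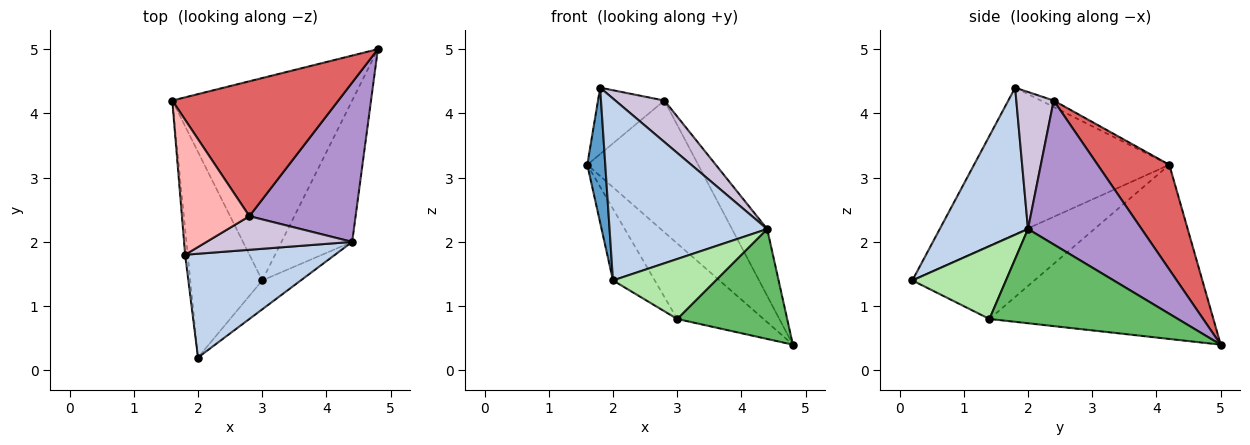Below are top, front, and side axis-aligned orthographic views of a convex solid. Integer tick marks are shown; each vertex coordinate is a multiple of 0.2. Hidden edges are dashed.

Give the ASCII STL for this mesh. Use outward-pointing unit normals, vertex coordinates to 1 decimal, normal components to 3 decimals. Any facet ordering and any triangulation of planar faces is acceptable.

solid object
 facet normal -0.996 -0.092 -0.017
  outer loop
   vertex 1.8 1.8 4.4
   vertex 1.6 4.2 3.2
   vertex 2.0 0.2 1.4
  endloop
 endfacet
 facet normal 0.437 -0.781 0.446
  outer loop
   vertex 4.4 2.0 2.2
   vertex 1.8 1.8 4.4
   vertex 2.0 0.2 1.4
  endloop
 endfacet
 facet normal -0.672 0.259 -0.694
  outer loop
   vertex 3.0 1.4 0.8
   vertex 1.6 4.2 3.2
   vertex 4.8 5.0 0.4
  endloop
 endfacet
 facet normal -0.693 0.237 -0.681
  outer loop
   vertex 3.0 1.4 0.8
   vertex 2.0 0.2 1.4
   vertex 1.6 4.2 3.2
  endloop
 endfacet
 facet normal 0.725 -0.423 -0.544
  outer loop
   vertex 3.0 1.4 0.8
   vertex 4.8 5.0 0.4
   vertex 4.4 2.0 2.2
  endloop
 endfacet
 facet normal 0.634 -0.696 -0.336
  outer loop
   vertex 3.0 1.4 0.8
   vertex 4.4 2.0 2.2
   vertex 2.0 0.2 1.4
  endloop
 endfacet
 facet normal 0.411 0.637 0.652
  outer loop
   vertex 2.8 2.4 4.2
   vertex 4.8 5.0 0.4
   vertex 1.6 4.2 3.2
  endloop
 endfacet
 facet normal -0.085 0.440 0.894
  outer loop
   vertex 2.8 2.4 4.2
   vertex 1.6 4.2 3.2
   vertex 1.8 1.8 4.4
  endloop
 endfacet
 facet normal 0.781 0.242 0.576
  outer loop
   vertex 2.8 2.4 4.2
   vertex 4.4 2.0 2.2
   vertex 4.8 5.0 0.4
  endloop
 endfacet
 facet normal 0.510 -0.669 0.541
  outer loop
   vertex 2.8 2.4 4.2
   vertex 1.8 1.8 4.4
   vertex 4.4 2.0 2.2
  endloop
 endfacet
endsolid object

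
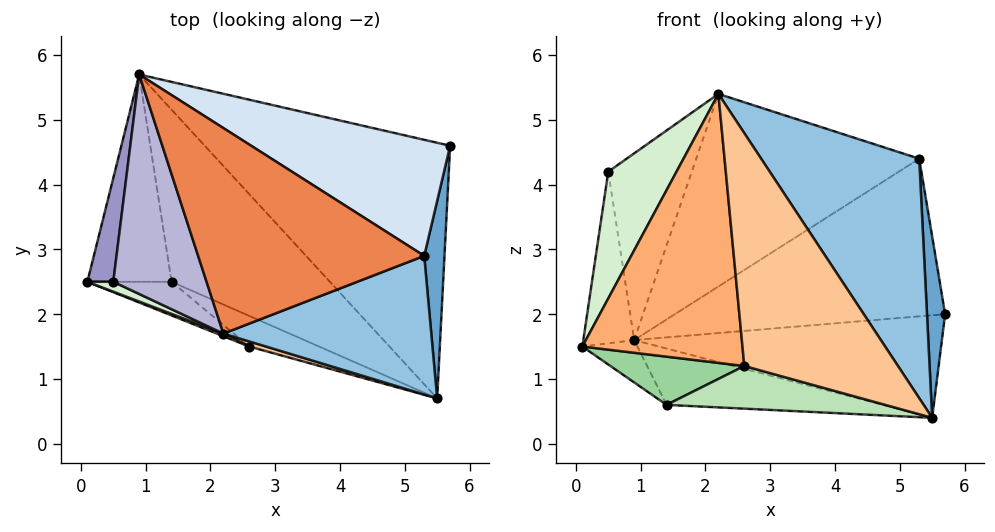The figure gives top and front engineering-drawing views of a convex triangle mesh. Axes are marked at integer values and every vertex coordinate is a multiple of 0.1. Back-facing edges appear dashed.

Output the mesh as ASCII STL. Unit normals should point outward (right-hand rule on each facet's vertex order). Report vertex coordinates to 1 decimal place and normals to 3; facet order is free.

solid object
 facet normal 0.991 -0.092 0.100
  outer loop
   vertex 5.3 2.9 4.4
   vertex 5.5 0.7 0.4
   vertex 5.7 4.6 2.0
  endloop
 endfacet
 facet normal 0.445 -0.775 0.449
  outer loop
   vertex 5.3 2.9 4.4
   vertex 2.2 1.7 5.4
   vertex 5.5 0.7 0.4
  endloop
 endfacet
 facet normal 0.161 0.368 -0.916
  outer loop
   vertex 0.9 5.7 1.6
   vertex 5.7 4.6 2.0
   vertex 5.5 0.7 0.4
  endloop
 endfacet
 facet normal 0.134 0.798 0.588
  outer loop
   vertex 0.9 5.7 1.6
   vertex 5.3 2.9 4.4
   vertex 5.7 4.6 2.0
  endloop
 endfacet
 facet normal -0.029 0.683 0.729
  outer loop
   vertex 0.9 5.7 1.6
   vertex 2.2 1.7 5.4
   vertex 5.3 2.9 4.4
  endloop
 endfacet
 facet normal -0.370 -0.929 0.009
  outer loop
   vertex 2.6 1.5 1.2
   vertex 2.2 1.7 5.4
   vertex 0.1 2.5 1.5
  endloop
 endfacet
 facet normal -0.260 -0.965 0.021
  outer loop
   vertex 2.6 1.5 1.2
   vertex 5.5 0.7 0.4
   vertex 2.2 1.7 5.4
  endloop
 endfacet
 facet normal -0.561 0.166 -0.811
  outer loop
   vertex 1.4 2.5 0.6
   vertex 0.1 2.5 1.5
   vertex 0.9 5.7 1.6
  endloop
 endfacet
 facet normal 0.090 0.310 -0.947
  outer loop
   vertex 1.4 2.5 0.6
   vertex 0.9 5.7 1.6
   vertex 5.5 0.7 0.4
  endloop
 endfacet
 facet normal -0.369 -0.762 -0.533
  outer loop
   vertex 1.4 2.5 0.6
   vertex 2.6 1.5 1.2
   vertex 0.1 2.5 1.5
  endloop
 endfacet
 facet normal -0.359 -0.758 -0.545
  outer loop
   vertex 1.4 2.5 0.6
   vertex 5.5 0.7 0.4
   vertex 2.6 1.5 1.2
  endloop
 endfacet
 facet normal -0.464 -0.883 0.069
  outer loop
   vertex 0.5 2.5 4.2
   vertex 0.1 2.5 1.5
   vertex 2.2 1.7 5.4
  endloop
 endfacet
 facet normal -0.961 0.236 0.142
  outer loop
   vertex 0.5 2.5 4.2
   vertex 0.9 5.7 1.6
   vertex 0.1 2.5 1.5
  endloop
 endfacet
 facet normal -0.227 0.631 0.742
  outer loop
   vertex 0.5 2.5 4.2
   vertex 2.2 1.7 5.4
   vertex 0.9 5.7 1.6
  endloop
 endfacet
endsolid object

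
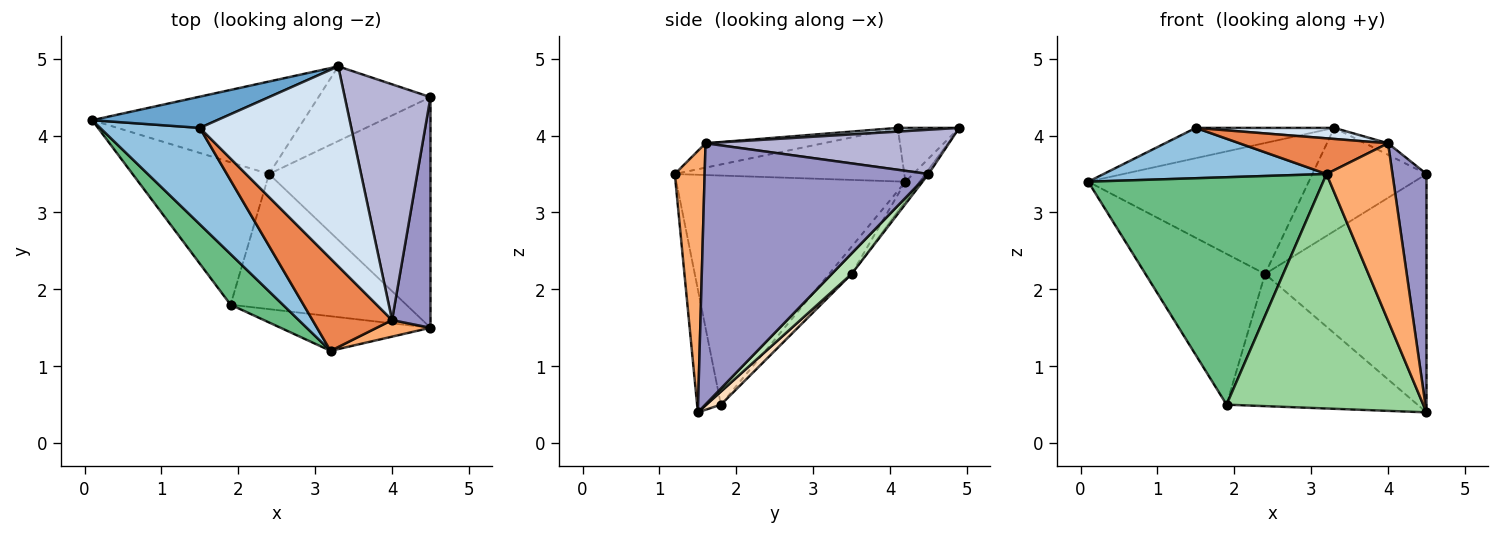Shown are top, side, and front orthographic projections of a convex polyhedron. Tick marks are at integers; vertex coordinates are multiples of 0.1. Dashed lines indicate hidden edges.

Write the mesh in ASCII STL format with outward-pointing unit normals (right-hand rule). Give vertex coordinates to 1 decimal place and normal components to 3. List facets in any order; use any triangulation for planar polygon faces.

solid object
 facet normal -0.296 0.665 0.686
  outer loop
   vertex 1.5 4.1 4.1
   vertex 3.3 4.9 4.1
   vertex 0.1 4.2 3.4
  endloop
 endfacet
 facet normal -0.430 -0.418 0.800
  outer loop
   vertex 1.5 4.1 4.1
   vertex 0.1 4.2 3.4
   vertex 3.2 1.2 3.5
  endloop
 endfacet
 facet normal -0.052 0.816 -0.576
  outer loop
   vertex 2.4 3.5 2.2
   vertex 0.1 4.2 3.4
   vertex 3.3 4.9 4.1
  endloop
 endfacet
 facet normal 0.025 -0.055 0.998
  outer loop
   vertex 4.0 1.6 3.9
   vertex 3.3 4.9 4.1
   vertex 1.5 4.1 4.1
  endloop
 endfacet
 facet normal -0.275 -0.347 0.897
  outer loop
   vertex 4.0 1.6 3.9
   vertex 1.5 4.1 4.1
   vertex 3.2 1.2 3.5
  endloop
 endfacet
 facet normal 0.411 -0.908 0.085
  outer loop
   vertex 4.0 1.6 3.9
   vertex 3.2 1.2 3.5
   vertex 4.5 1.5 0.4
  endloop
 endfacet
 facet normal -0.136 0.720 -0.680
  outer loop
   vertex 1.9 1.8 0.5
   vertex 0.1 4.2 3.4
   vertex 2.4 3.5 2.2
  endloop
 endfacet
 facet normal 0.053 0.698 -0.714
  outer loop
   vertex 1.9 1.8 0.5
   vertex 2.4 3.5 2.2
   vertex 4.5 1.5 0.4
  endloop
 endfacet
 facet normal -0.689 -0.707 0.157
  outer loop
   vertex 1.9 1.8 0.5
   vertex 3.2 1.2 3.5
   vertex 0.1 4.2 3.4
  endloop
 endfacet
 facet normal -0.119 -0.982 -0.145
  outer loop
   vertex 1.9 1.8 0.5
   vertex 4.5 1.5 0.4
   vertex 3.2 1.2 3.5
  endloop
 endfacet
 facet normal 0.088 0.716 -0.693
  outer loop
   vertex 4.5 4.5 3.5
   vertex 4.5 1.5 0.4
   vertex 2.4 3.5 2.2
  endloop
 endfacet
 facet normal -0.023 0.810 -0.586
  outer loop
   vertex 4.5 4.5 3.5
   vertex 2.4 3.5 2.2
   vertex 3.3 4.9 4.1
  endloop
 endfacet
 facet normal 0.978 -0.149 0.144
  outer loop
   vertex 4.5 4.5 3.5
   vertex 4.0 1.6 3.9
   vertex 4.5 1.5 0.4
  endloop
 endfacet
 facet normal 0.458 0.043 0.888
  outer loop
   vertex 4.5 4.5 3.5
   vertex 3.3 4.9 4.1
   vertex 4.0 1.6 3.9
  endloop
 endfacet
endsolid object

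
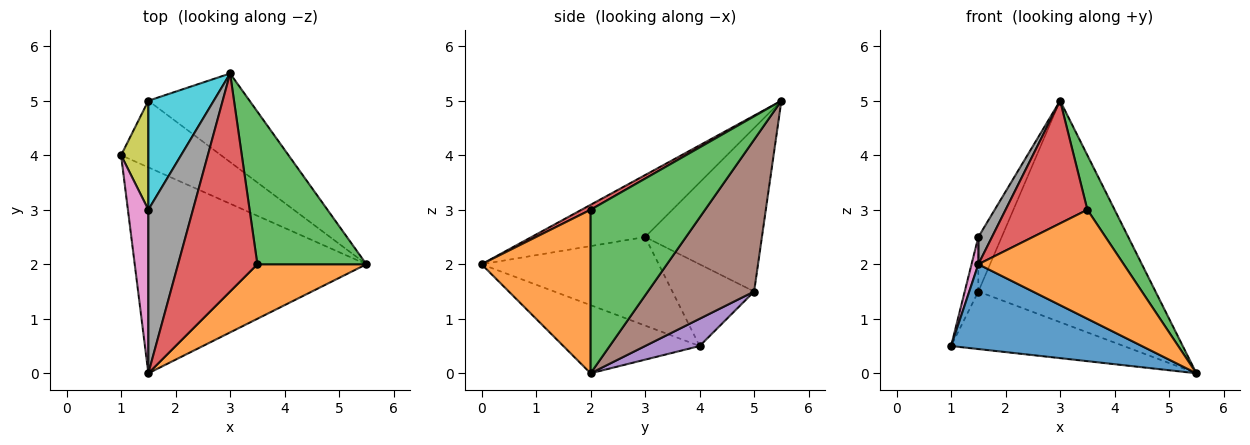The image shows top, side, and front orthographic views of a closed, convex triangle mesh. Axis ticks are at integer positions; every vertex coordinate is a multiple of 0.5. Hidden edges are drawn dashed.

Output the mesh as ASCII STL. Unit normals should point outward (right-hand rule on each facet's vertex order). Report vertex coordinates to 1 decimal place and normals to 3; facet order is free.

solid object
 facet normal -0.262 -0.367 -0.892
  outer loop
   vertex 1.5 0.0 2.0
   vertex 1.0 4.0 0.5
   vertex 5.5 2.0 0.0
  endloop
 endfacet
 facet normal 0.557 -0.743 0.371
  outer loop
   vertex 3.5 2.0 3.0
   vertex 1.5 0.0 2.0
   vertex 5.5 2.0 0.0
  endloop
 endfacet
 facet normal 0.816 -0.194 0.544
  outer loop
   vertex 3.5 2.0 3.0
   vertex 5.5 2.0 0.0
   vertex 3.0 5.5 5.0
  endloop
 endfacet
 facet normal 0.054 -0.490 0.870
  outer loop
   vertex 3.5 2.0 3.0
   vertex 3.0 5.5 5.0
   vertex 1.5 0.0 2.0
  endloop
 endfacet
 facet normal 0.202 0.640 -0.741
  outer loop
   vertex 1.5 5.0 1.5
   vertex 5.5 2.0 0.0
   vertex 1.0 4.0 0.5
  endloop
 endfacet
 facet normal 0.487 0.811 -0.324
  outer loop
   vertex 1.5 5.0 1.5
   vertex 3.0 5.5 5.0
   vertex 5.5 2.0 0.0
  endloop
 endfacet
 facet normal -0.974 -0.037 0.225
  outer loop
   vertex 1.5 3.0 2.5
   vertex 1.0 4.0 0.5
   vertex 1.5 0.0 2.0
  endloop
 endfacet
 facet normal -0.808 -0.097 0.582
  outer loop
   vertex 1.5 3.0 2.5
   vertex 1.5 0.0 2.0
   vertex 3.0 5.5 5.0
  endloop
 endfacet
 facet normal -0.937 0.156 0.312
  outer loop
   vertex 1.5 3.0 2.5
   vertex 1.5 5.0 1.5
   vertex 1.0 4.0 0.5
  endloop
 endfacet
 facet normal -0.913 0.183 0.365
  outer loop
   vertex 1.5 3.0 2.5
   vertex 3.0 5.5 5.0
   vertex 1.5 5.0 1.5
  endloop
 endfacet
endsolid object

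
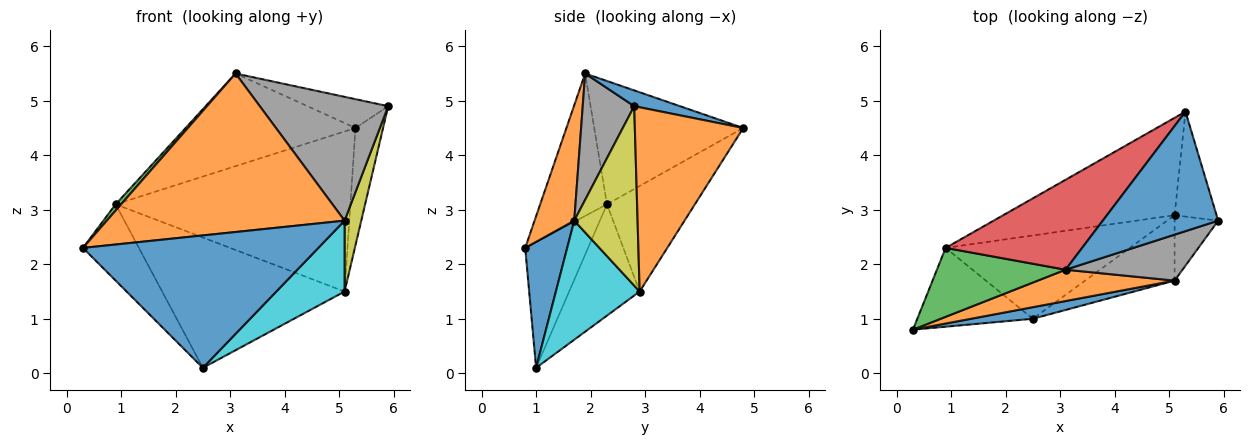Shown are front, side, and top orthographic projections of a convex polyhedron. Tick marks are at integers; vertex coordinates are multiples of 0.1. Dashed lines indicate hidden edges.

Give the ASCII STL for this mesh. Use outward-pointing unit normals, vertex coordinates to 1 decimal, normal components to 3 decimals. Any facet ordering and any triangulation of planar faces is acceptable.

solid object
 facet normal 0.132 0.232 0.964
  outer loop
   vertex 3.1 1.9 5.5
   vertex 5.9 2.8 4.9
   vertex 5.3 4.8 4.5
  endloop
 endfacet
 facet normal 0.946 0.241 -0.216
  outer loop
   vertex 5.1 2.9 1.5
   vertex 5.3 4.8 4.5
   vertex 5.9 2.8 4.9
  endloop
 endfacet
 facet normal -0.741 -0.060 0.669
  outer loop
   vertex 0.9 2.3 3.1
   vertex 0.3 0.8 2.3
   vertex 3.1 1.9 5.5
  endloop
 endfacet
 facet normal -0.533 0.607 0.589
  outer loop
   vertex 0.9 2.3 3.1
   vertex 3.1 1.9 5.5
   vertex 5.3 4.8 4.5
  endloop
 endfacet
 facet normal -0.616 0.548 -0.566
  outer loop
   vertex 0.9 2.3 3.1
   vertex 2.5 1.0 0.1
   vertex 0.3 0.8 2.3
  endloop
 endfacet
 facet normal -0.305 0.814 -0.495
  outer loop
   vertex 0.9 2.3 3.1
   vertex 5.3 4.8 4.5
   vertex 5.1 2.9 1.5
  endloop
 endfacet
 facet normal -0.310 0.801 -0.512
  outer loop
   vertex 0.9 2.3 3.1
   vertex 5.1 2.9 1.5
   vertex 2.5 1.0 0.1
  endloop
 endfacet
 facet normal 0.352 -0.878 0.326
  outer loop
   vertex 5.1 1.7 2.8
   vertex 5.9 2.8 4.9
   vertex 3.1 1.9 5.5
  endloop
 endfacet
 facet normal 0.941 -0.248 -0.229
  outer loop
   vertex 5.1 1.7 2.8
   vertex 5.1 2.9 1.5
   vertex 5.9 2.8 4.9
  endloop
 endfacet
 facet normal 0.670 -0.546 -0.504
  outer loop
   vertex 5.1 1.7 2.8
   vertex 2.5 1.0 0.1
   vertex 5.1 2.9 1.5
  endloop
 endfacet
 facet normal 0.175 -0.981 0.086
  outer loop
   vertex 5.1 1.7 2.8
   vertex 0.3 0.8 2.3
   vertex 2.5 1.0 0.1
  endloop
 endfacet
 facet normal 0.162 -0.968 0.191
  outer loop
   vertex 5.1 1.7 2.8
   vertex 3.1 1.9 5.5
   vertex 0.3 0.8 2.3
  endloop
 endfacet
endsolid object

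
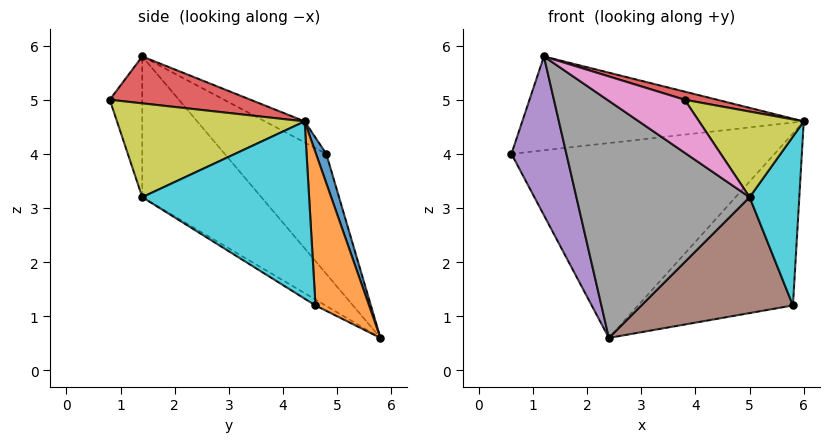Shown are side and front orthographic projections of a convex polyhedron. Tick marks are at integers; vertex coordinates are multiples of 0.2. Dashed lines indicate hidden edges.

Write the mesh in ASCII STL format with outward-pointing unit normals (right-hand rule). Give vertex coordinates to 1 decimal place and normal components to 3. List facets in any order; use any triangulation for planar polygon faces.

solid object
 facet normal 0.037 0.953 0.300
  outer loop
   vertex 2.4 5.8 0.6
   vertex 0.6 4.8 4.0
   vertex 6.0 4.4 4.6
  endloop
 endfacet
 facet normal 0.327 0.944 0.036
  outer loop
   vertex 5.8 4.6 1.2
   vertex 2.4 5.8 0.6
   vertex 6.0 4.4 4.6
  endloop
 endfacet
 facet normal -0.065 0.458 0.887
  outer loop
   vertex 1.2 1.4 5.8
   vertex 6.0 4.4 4.6
   vertex 0.6 4.8 4.0
  endloop
 endfacet
 facet normal 0.280 -0.065 0.958
  outer loop
   vertex 1.2 1.4 5.8
   vertex 3.8 0.8 5.0
   vertex 6.0 4.4 4.6
  endloop
 endfacet
 facet normal -0.752 -0.407 -0.518
  outer loop
   vertex 1.2 1.4 5.8
   vertex 0.6 4.8 4.0
   vertex 2.4 5.8 0.6
  endloop
 endfacet
 facet normal -0.035 -0.523 -0.851
  outer loop
   vertex 5.0 1.4 3.2
   vertex 2.4 5.8 0.6
   vertex 5.8 4.6 1.2
  endloop
 endfacet
 facet normal -0.337 -0.803 -0.492
  outer loop
   vertex 5.0 1.4 3.2
   vertex 3.8 0.8 5.0
   vertex 1.2 1.4 5.8
  endloop
 endfacet
 facet normal -0.436 -0.635 -0.638
  outer loop
   vertex 5.0 1.4 3.2
   vertex 1.2 1.4 5.8
   vertex 2.4 5.8 0.6
  endloop
 endfacet
 facet normal 0.805 -0.449 0.387
  outer loop
   vertex 5.0 1.4 3.2
   vertex 6.0 4.4 4.6
   vertex 3.8 0.8 5.0
  endloop
 endfacet
 facet normal 0.956 -0.285 -0.073
  outer loop
   vertex 5.0 1.4 3.2
   vertex 5.8 4.6 1.2
   vertex 6.0 4.4 4.6
  endloop
 endfacet
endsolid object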